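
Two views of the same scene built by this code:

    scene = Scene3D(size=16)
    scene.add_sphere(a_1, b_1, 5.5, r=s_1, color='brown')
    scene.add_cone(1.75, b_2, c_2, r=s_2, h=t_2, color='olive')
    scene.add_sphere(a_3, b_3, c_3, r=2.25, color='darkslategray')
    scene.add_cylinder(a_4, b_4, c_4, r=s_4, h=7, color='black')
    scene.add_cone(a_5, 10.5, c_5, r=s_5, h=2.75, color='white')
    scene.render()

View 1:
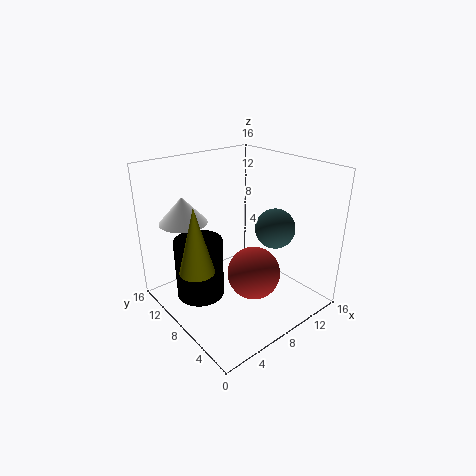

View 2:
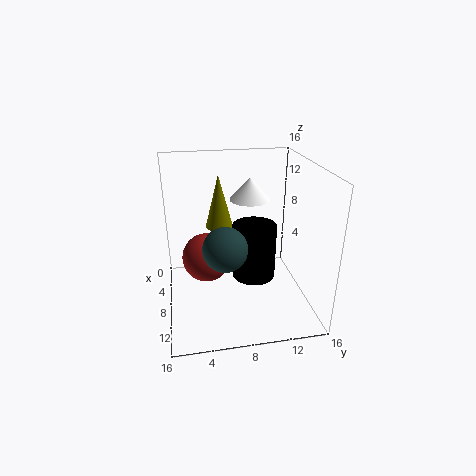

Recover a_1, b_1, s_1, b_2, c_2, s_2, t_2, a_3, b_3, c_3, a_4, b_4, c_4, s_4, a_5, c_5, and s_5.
a_1 = 7.25
b_1 = 4.5
s_1 = 2.75
b_2 = 6.75
c_2 = 6.75
s_2 = 1.75
t_2 = 6.75
a_3 = 11.75
b_3 = 6
c_3 = 8.75
a_4 = 4.5
b_4 = 10.75
c_4 = 0.75
s_4 = 2.75
a_5 = 2.75
c_5 = 10.5
s_5 = 2.5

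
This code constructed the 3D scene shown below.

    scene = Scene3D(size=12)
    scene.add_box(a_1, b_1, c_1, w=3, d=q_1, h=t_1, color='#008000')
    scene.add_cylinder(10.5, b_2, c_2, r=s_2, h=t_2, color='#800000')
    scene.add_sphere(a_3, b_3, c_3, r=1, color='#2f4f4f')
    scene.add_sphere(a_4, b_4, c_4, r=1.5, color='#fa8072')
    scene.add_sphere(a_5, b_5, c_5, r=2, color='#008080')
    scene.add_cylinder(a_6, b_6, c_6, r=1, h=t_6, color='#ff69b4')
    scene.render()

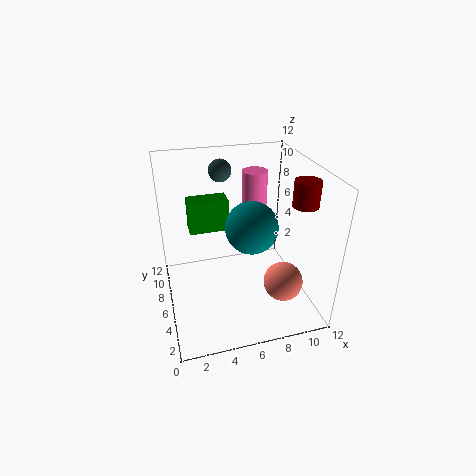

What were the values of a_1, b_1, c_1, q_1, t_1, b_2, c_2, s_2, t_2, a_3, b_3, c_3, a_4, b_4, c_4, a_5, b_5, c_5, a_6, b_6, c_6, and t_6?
a_1 = 2; b_1 = 5; c_1 = 7.5; q_1 = 1.5; t_1 = 2.5; b_2 = 3.5; c_2 = 9.5; s_2 = 1; t_2 = 2; a_3 = 5.5; b_3 = 10; c_3 = 10.5; a_4 = 8.5; b_4 = 2; c_4 = 4; a_5 = 6.5; b_5 = 4; c_5 = 8; a_6 = 7.5; b_6 = 6.5; c_6 = 7.5; t_6 = 4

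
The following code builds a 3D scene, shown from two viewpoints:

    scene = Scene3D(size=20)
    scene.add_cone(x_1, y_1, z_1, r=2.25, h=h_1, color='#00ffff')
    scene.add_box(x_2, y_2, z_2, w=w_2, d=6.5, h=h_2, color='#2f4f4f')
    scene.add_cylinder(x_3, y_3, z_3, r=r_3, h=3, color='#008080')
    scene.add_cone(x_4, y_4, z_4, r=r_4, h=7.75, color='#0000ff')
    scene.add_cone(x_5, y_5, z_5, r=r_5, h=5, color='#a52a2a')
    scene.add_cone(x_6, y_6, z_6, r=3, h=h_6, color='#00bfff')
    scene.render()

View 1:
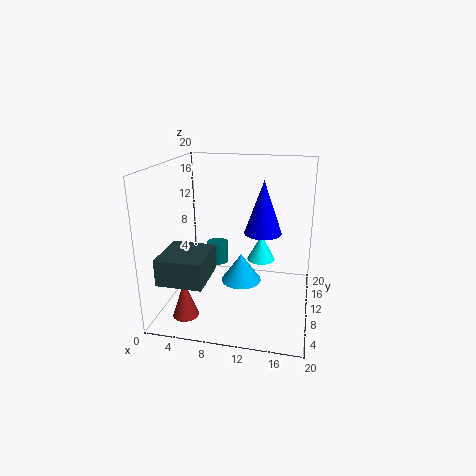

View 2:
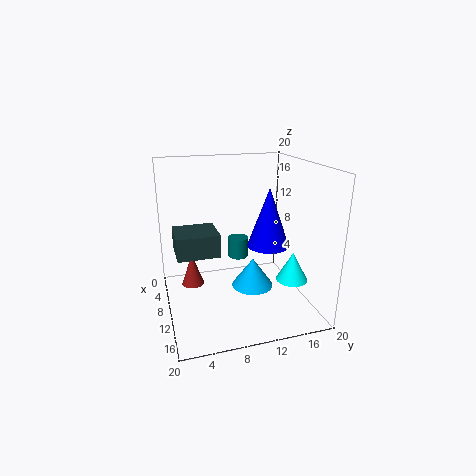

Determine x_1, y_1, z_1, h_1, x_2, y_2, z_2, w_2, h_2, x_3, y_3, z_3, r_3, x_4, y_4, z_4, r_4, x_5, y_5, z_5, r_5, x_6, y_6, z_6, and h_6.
x_1 = 12.25; y_1 = 17.5; z_1 = 3.5; h_1 = 4.25; x_2 = 1.25; y_2 = 1.75; z_2 = 6; w_2 = 6; h_2 = 3.5; x_3 = 6.75; y_3 = 11; z_3 = 5.75; r_3 = 1.5; x_4 = 13; y_4 = 13.25; z_4 = 9.75; r_4 = 2.75; x_5 = 4; y_5 = 4.25; z_5 = 0.5; r_5 = 1.75; x_6 = 10; y_6 = 12.25; z_6 = 2.25; h_6 = 4.25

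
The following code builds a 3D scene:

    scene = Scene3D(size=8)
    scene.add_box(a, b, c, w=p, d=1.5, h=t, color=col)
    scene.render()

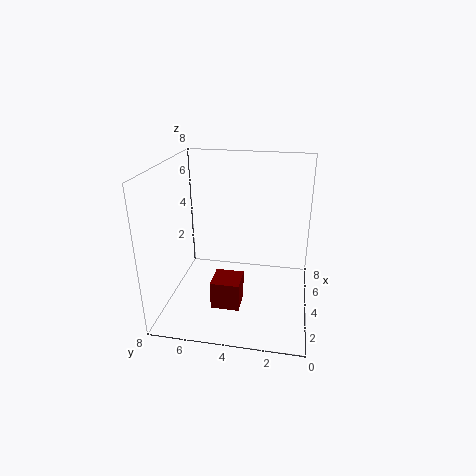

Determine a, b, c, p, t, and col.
a = 1.5, b = 3.5, c = 1, p = 1.5, t = 1.5, col = 'maroon'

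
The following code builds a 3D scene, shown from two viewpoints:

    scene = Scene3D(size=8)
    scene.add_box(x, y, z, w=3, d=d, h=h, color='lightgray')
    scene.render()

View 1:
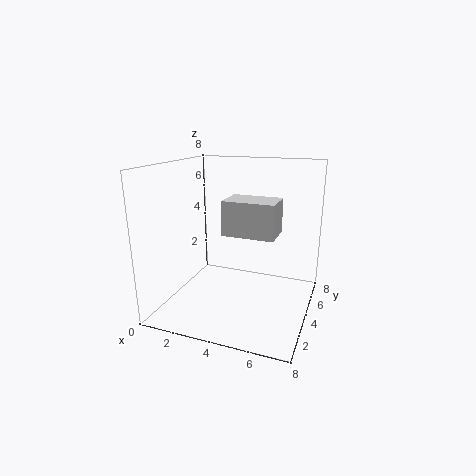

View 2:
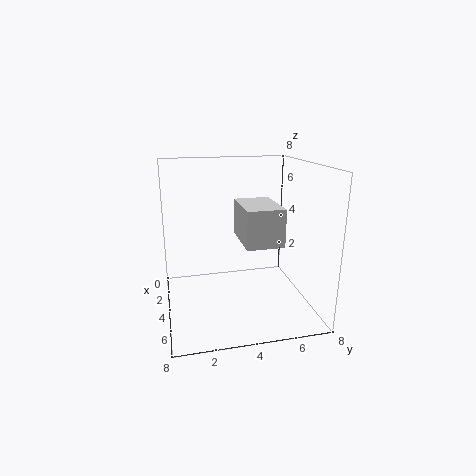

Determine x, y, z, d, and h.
x = 3, y = 4, z = 4, d = 2, h = 2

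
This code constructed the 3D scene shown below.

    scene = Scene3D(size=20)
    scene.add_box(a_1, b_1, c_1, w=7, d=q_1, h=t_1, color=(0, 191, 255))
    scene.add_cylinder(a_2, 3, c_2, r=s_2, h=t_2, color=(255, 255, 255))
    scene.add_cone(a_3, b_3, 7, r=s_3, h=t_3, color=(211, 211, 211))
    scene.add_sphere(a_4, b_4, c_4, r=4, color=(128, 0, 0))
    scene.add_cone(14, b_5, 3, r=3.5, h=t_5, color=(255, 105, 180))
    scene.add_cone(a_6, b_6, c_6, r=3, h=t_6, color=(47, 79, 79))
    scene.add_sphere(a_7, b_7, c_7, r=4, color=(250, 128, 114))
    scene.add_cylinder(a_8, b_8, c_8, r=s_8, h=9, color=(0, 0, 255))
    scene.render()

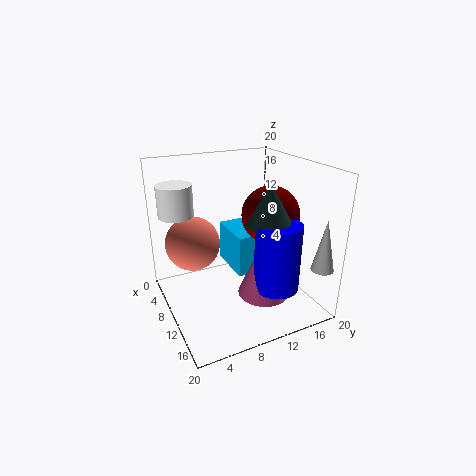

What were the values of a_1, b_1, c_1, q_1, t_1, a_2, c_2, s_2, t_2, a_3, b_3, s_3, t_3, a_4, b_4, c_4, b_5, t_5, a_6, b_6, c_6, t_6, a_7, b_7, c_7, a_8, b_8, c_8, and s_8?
a_1 = 3.5, b_1 = 10, c_1 = 4, q_1 = 6, t_1 = 6, a_2 = 4.5, c_2 = 12.5, s_2 = 2.5, t_2 = 4.5, a_3 = 18, b_3 = 18.5, s_3 = 1.5, t_3 = 7, a_4 = 11, b_4 = 14.5, c_4 = 13, b_5 = 12, t_5 = 8.5, a_6 = 14, b_6 = 12.5, c_6 = 13, t_6 = 5.5, a_7 = 5, b_7 = 5, c_7 = 8, a_8 = 15.5, b_8 = 13, c_8 = 4.5, s_8 = 3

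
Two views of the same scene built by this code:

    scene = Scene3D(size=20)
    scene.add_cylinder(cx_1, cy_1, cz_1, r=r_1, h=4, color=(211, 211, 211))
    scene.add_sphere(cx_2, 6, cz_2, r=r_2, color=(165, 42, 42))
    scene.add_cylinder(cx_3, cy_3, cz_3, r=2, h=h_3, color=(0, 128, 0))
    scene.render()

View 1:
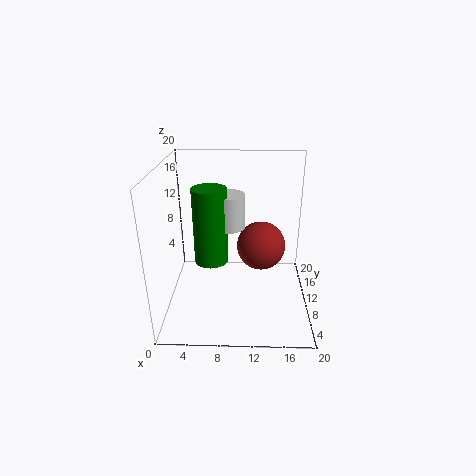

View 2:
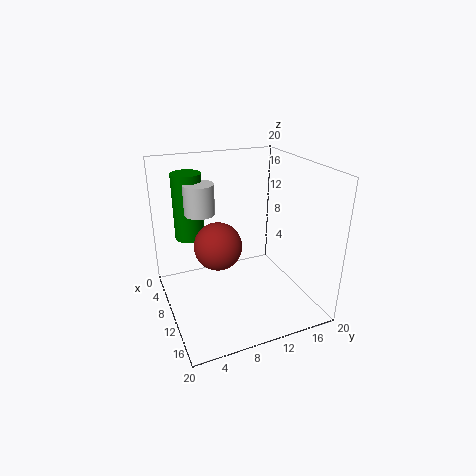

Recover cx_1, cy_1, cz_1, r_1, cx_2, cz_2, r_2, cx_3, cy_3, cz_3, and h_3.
cx_1 = 9
cy_1 = 5
cz_1 = 14
r_1 = 2
cx_2 = 13
cz_2 = 11
r_2 = 3
cx_3 = 7
cy_3 = 4
cz_3 = 10
h_3 = 9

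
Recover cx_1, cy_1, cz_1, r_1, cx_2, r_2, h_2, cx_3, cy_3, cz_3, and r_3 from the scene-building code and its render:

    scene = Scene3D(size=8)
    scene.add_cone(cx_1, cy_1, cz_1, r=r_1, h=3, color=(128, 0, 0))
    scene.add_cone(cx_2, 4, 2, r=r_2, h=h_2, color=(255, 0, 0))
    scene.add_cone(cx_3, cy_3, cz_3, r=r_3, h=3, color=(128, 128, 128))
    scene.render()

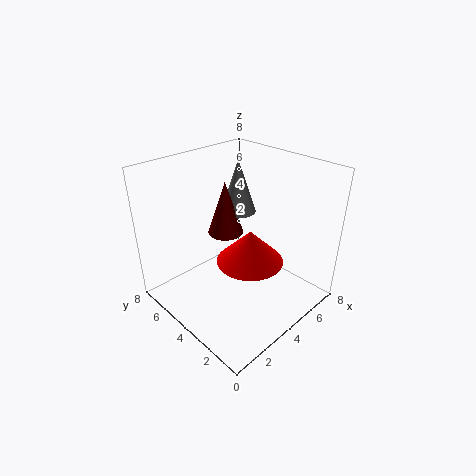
cx_1 = 4, cy_1 = 5, cz_1 = 4, r_1 = 1, cx_2 = 5, r_2 = 2, h_2 = 2, cx_3 = 5, cy_3 = 5, cz_3 = 5, r_3 = 1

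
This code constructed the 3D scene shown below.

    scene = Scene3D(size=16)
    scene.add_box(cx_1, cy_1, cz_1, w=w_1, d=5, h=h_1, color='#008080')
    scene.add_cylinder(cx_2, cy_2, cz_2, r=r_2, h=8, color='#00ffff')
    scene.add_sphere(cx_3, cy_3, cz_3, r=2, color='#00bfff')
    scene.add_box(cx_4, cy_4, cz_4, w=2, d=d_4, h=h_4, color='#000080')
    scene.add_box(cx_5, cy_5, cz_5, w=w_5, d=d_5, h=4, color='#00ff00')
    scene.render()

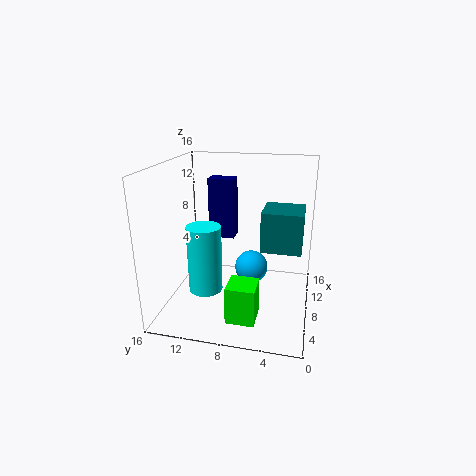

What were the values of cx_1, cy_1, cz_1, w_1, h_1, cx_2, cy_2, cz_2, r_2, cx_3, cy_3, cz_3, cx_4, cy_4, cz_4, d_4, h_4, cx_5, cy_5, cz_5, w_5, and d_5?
cx_1 = 11; cy_1 = 1; cz_1 = 5; w_1 = 5; h_1 = 5; cx_2 = 8; cy_2 = 12; cz_2 = 1; r_2 = 2; cx_3 = 11; cy_3 = 7; cz_3 = 3; cx_4 = 10; cy_4 = 9; cz_4 = 7; d_4 = 3; h_4 = 7; cx_5 = 2; cy_5 = 5; cz_5 = 1; w_5 = 3; d_5 = 3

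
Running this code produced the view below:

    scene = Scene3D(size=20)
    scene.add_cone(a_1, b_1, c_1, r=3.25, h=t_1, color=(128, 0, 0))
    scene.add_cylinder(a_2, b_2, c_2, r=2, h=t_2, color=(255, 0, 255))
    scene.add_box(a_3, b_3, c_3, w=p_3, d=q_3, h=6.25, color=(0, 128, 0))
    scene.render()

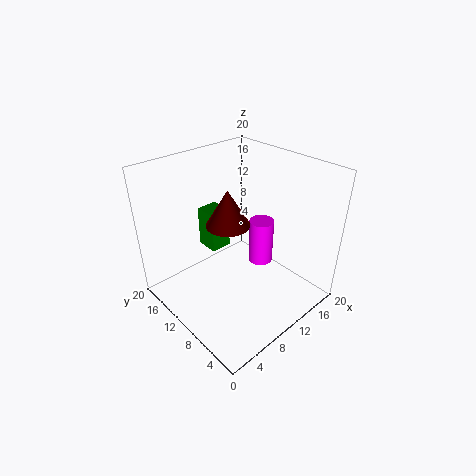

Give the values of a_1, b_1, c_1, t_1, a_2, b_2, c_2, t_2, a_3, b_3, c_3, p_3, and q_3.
a_1 = 11, b_1 = 13.25, c_1 = 10.25, t_1 = 5.5, a_2 = 17.75, b_2 = 12.75, c_2 = 1, t_2 = 7.5, a_3 = 9.5, b_3 = 15, c_3 = 5.25, p_3 = 3.25, q_3 = 3.5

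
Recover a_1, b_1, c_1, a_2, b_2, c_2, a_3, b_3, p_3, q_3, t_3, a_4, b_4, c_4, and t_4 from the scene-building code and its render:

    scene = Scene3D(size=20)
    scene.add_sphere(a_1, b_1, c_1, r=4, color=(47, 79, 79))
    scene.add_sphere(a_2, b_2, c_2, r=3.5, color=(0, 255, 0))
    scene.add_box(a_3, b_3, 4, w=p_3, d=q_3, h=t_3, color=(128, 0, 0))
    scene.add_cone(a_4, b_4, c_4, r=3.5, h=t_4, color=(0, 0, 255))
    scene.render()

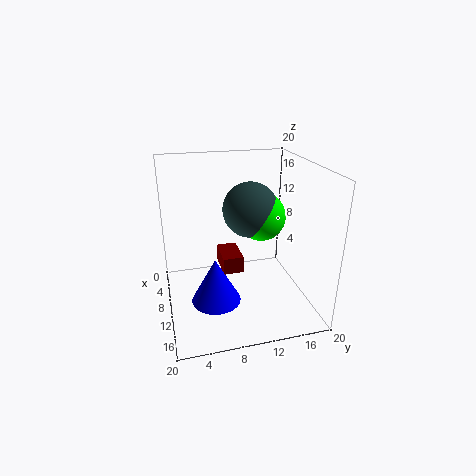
a_1 = 7.5, b_1 = 12.5, c_1 = 13, a_2 = 8, b_2 = 14, c_2 = 12, a_3 = 4.5, b_3 = 8, p_3 = 5, q_3 = 3, t_3 = 2.5, a_4 = 11, b_4 = 6.5, c_4 = 1, t_4 = 6.5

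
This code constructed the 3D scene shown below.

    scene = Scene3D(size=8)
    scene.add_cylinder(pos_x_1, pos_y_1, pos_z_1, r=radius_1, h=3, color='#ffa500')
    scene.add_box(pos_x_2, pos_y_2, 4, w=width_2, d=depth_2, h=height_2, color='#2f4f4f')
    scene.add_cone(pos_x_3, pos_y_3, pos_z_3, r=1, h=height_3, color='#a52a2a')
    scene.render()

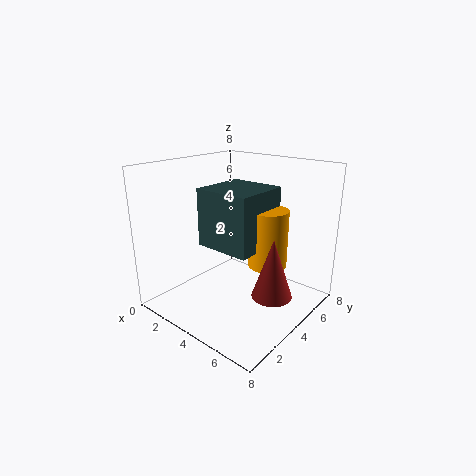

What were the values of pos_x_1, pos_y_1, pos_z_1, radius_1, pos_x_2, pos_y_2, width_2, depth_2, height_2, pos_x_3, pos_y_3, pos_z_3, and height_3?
pos_x_1 = 6, pos_y_1 = 4, pos_z_1 = 3, radius_1 = 1, pos_x_2 = 3, pos_y_2 = 2, width_2 = 3, depth_2 = 3, height_2 = 3, pos_x_3 = 7, pos_y_3 = 3, pos_z_3 = 2, height_3 = 3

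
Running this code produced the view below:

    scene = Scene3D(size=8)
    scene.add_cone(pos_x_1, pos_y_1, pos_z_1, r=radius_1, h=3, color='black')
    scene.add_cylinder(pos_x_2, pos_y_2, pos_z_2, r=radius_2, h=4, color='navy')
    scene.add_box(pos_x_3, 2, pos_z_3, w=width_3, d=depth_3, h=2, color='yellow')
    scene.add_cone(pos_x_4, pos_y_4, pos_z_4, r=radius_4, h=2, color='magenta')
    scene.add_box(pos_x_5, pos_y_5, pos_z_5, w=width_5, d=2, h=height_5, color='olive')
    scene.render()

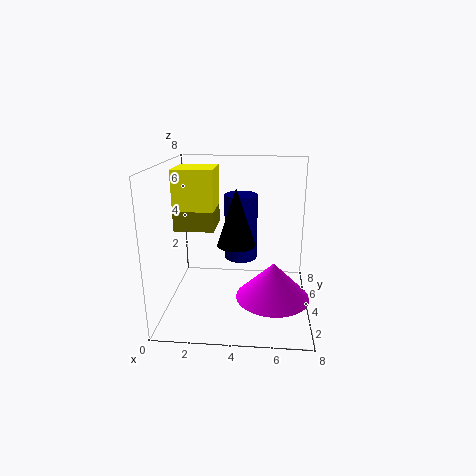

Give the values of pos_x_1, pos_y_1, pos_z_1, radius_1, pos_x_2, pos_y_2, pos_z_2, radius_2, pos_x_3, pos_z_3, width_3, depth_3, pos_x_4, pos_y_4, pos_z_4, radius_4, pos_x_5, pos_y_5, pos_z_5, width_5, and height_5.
pos_x_1 = 4; pos_y_1 = 3; pos_z_1 = 4; radius_1 = 1; pos_x_2 = 4; pos_y_2 = 6; pos_z_2 = 2; radius_2 = 1; pos_x_3 = 1; pos_z_3 = 6; width_3 = 2; depth_3 = 2; pos_x_4 = 6; pos_y_4 = 3; pos_z_4 = 1; radius_4 = 2; pos_x_5 = 1; pos_y_5 = 2; pos_z_5 = 5; width_5 = 2; height_5 = 1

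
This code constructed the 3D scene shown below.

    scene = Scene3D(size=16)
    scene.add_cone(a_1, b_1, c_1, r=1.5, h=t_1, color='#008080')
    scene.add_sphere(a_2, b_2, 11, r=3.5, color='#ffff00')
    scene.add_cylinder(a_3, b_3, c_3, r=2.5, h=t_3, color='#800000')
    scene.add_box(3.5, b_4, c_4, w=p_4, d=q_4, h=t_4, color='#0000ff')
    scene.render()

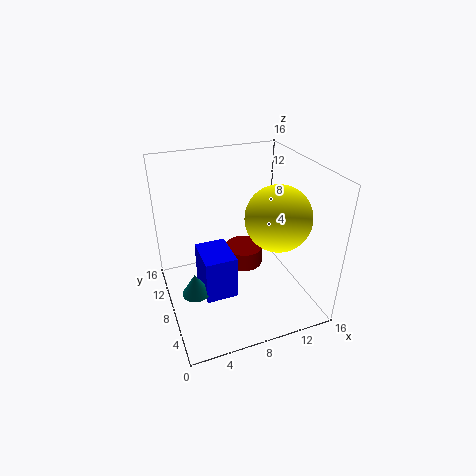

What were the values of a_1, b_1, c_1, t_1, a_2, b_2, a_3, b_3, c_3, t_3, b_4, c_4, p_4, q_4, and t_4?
a_1 = 2.5
b_1 = 6.5
c_1 = 3
t_1 = 2.5
a_2 = 11.5
b_2 = 5.5
a_3 = 11
b_3 = 13.5
c_3 = 0.5
t_3 = 2.5
b_4 = 5.5
c_4 = 2
p_4 = 3.5
q_4 = 4.5
t_4 = 5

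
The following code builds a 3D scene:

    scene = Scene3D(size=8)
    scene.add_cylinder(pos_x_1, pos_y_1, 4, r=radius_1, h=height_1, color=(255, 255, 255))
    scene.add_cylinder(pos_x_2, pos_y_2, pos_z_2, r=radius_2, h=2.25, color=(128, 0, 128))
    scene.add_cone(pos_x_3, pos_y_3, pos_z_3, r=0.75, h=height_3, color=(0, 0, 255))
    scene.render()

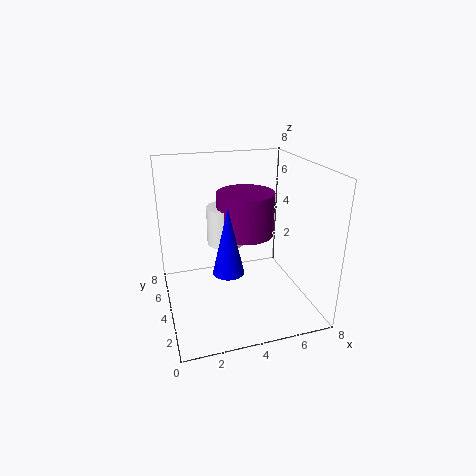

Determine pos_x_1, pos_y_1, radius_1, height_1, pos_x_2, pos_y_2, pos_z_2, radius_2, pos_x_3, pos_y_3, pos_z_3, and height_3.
pos_x_1 = 3.25; pos_y_1 = 3.75; radius_1 = 1; height_1 = 2; pos_x_2 = 4.25; pos_y_2 = 3.5; pos_z_2 = 4.5; radius_2 = 1.5; pos_x_3 = 2.75; pos_y_3 = 1.5; pos_z_3 = 3.5; height_3 = 3.25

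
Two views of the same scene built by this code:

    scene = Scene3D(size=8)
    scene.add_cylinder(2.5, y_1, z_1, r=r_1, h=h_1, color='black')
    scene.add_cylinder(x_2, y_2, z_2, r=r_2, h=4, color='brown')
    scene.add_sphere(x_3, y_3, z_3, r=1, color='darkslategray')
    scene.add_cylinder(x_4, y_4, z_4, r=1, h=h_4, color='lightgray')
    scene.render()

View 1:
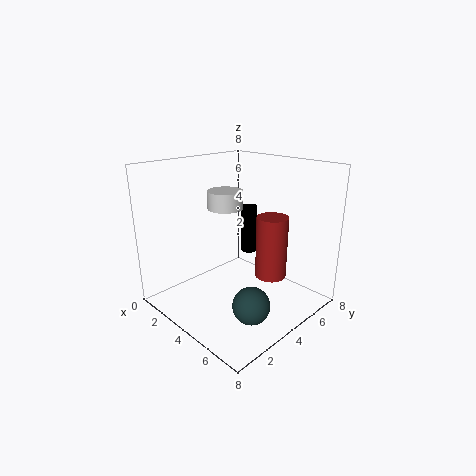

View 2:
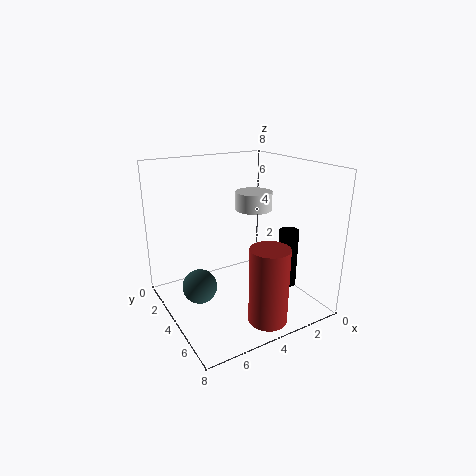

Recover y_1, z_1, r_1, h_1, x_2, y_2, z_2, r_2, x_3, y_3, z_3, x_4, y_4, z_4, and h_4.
y_1 = 6.5; z_1 = 2; r_1 = 0.5; h_1 = 3; x_2 = 4; y_2 = 7; z_2 = 0.5; r_2 = 1; x_3 = 6; y_3 = 3; z_3 = 1; x_4 = 3; y_4 = 4; z_4 = 5.5; h_4 = 1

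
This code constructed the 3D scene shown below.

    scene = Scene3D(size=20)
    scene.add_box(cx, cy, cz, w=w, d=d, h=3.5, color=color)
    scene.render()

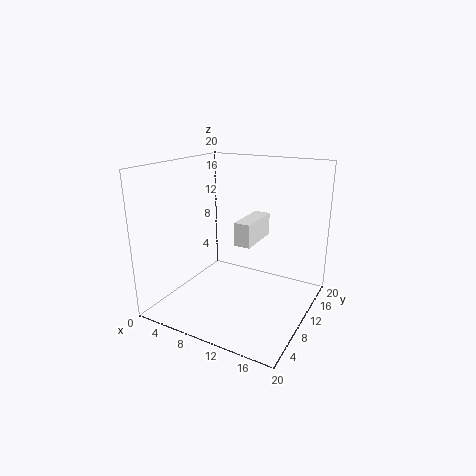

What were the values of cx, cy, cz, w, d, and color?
cx = 8.5; cy = 11.5; cz = 8; w = 2.5; d = 7; color = 'white'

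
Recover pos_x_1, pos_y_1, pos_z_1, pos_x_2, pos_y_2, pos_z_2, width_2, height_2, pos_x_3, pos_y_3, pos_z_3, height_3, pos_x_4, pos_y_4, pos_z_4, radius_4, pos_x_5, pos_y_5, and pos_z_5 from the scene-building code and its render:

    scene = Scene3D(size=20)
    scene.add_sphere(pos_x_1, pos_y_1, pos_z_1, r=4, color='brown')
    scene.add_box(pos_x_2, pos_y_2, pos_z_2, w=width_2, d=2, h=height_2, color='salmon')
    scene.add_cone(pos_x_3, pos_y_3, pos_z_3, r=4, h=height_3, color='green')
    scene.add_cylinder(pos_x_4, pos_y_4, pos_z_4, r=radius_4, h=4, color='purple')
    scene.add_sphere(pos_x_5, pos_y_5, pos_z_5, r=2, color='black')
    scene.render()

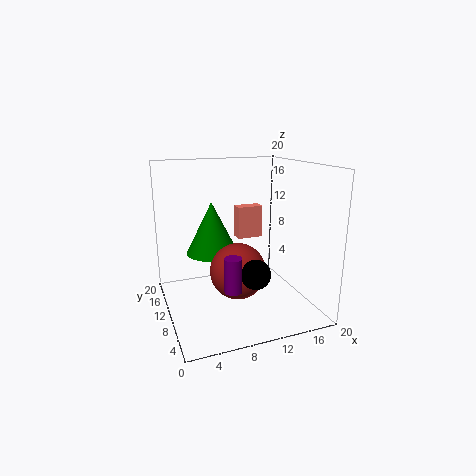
pos_x_1 = 10, pos_y_1 = 10, pos_z_1 = 5, pos_x_2 = 12, pos_y_2 = 15, pos_z_2 = 8, width_2 = 4, height_2 = 5, pos_x_3 = 8, pos_y_3 = 16, pos_z_3 = 6, height_3 = 8, pos_x_4 = 6, pos_y_4 = 1, pos_z_4 = 7, radius_4 = 1, pos_x_5 = 11, pos_y_5 = 6, pos_z_5 = 6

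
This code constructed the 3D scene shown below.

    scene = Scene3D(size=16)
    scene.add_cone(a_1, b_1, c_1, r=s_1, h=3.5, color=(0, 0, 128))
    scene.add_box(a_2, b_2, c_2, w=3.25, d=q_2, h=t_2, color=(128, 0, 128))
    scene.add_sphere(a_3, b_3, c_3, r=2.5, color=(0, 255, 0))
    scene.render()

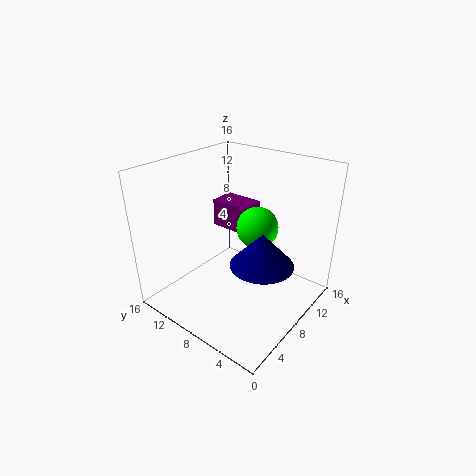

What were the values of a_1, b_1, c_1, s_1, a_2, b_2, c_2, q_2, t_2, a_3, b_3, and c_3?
a_1 = 6.5; b_1 = 3.75; c_1 = 7; s_1 = 3.25; a_2 = 11.5; b_2 = 9.75; c_2 = 6.25; q_2 = 5; t_2 = 3.5; a_3 = 11.75; b_3 = 8; c_3 = 7.75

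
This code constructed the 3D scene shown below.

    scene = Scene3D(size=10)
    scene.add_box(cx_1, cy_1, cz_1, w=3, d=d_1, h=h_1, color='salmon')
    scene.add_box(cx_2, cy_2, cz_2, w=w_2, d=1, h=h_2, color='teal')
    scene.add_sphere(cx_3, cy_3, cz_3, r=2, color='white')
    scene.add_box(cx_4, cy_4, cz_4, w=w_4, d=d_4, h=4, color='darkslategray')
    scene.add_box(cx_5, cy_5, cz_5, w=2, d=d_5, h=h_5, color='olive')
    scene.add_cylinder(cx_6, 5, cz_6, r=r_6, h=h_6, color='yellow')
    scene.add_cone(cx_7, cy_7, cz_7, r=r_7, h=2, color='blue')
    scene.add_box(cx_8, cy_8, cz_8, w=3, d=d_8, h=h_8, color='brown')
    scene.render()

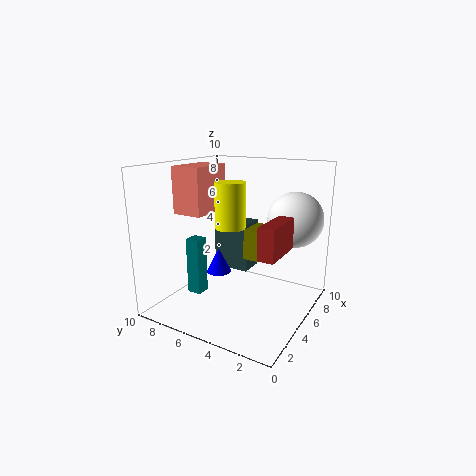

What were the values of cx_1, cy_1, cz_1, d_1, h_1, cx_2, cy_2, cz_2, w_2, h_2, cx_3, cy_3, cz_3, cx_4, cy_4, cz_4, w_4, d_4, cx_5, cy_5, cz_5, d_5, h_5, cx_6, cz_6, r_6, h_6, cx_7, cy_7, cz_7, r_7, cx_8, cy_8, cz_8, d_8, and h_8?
cx_1 = 2; cy_1 = 6; cz_1 = 7; d_1 = 2; h_1 = 3; cx_2 = 3; cy_2 = 7; cz_2 = 1; w_2 = 1; h_2 = 4; cx_3 = 8; cy_3 = 2; cz_3 = 6; cx_4 = 8; cy_4 = 6; cz_4 = 1; w_4 = 2; d_4 = 3; cx_5 = 4; cy_5 = 3; cz_5 = 4; d_5 = 1; h_5 = 2; cx_6 = 4; cz_6 = 6; r_6 = 1; h_6 = 3; cx_7 = 7; cy_7 = 8; cz_7 = 1; r_7 = 1; cx_8 = 2; cy_8 = 1; cz_8 = 5; d_8 = 1; h_8 = 2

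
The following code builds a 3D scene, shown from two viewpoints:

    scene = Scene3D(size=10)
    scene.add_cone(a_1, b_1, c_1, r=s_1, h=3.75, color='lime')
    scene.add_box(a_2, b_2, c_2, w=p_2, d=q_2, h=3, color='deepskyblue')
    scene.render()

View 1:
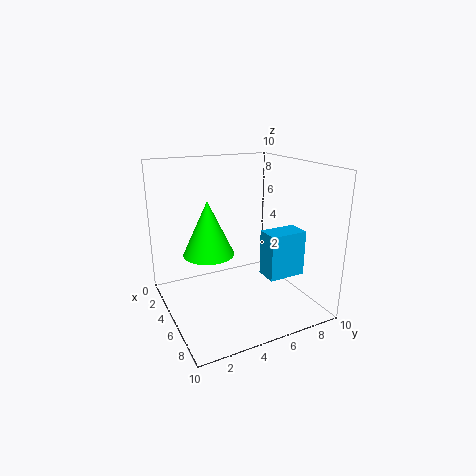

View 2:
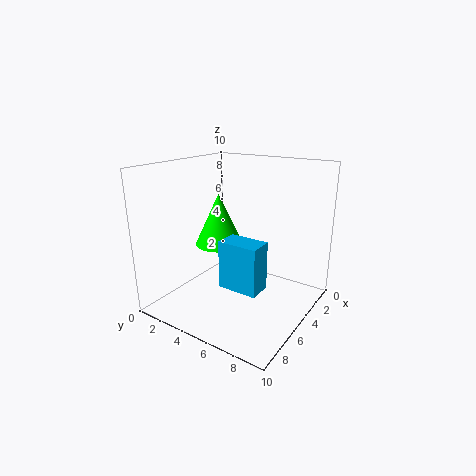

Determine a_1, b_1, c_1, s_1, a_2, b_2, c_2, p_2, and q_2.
a_1 = 4.5; b_1 = 3; c_1 = 4; s_1 = 1.75; a_2 = 6.75; b_2 = 5.75; c_2 = 3; p_2 = 1.5; q_2 = 2.5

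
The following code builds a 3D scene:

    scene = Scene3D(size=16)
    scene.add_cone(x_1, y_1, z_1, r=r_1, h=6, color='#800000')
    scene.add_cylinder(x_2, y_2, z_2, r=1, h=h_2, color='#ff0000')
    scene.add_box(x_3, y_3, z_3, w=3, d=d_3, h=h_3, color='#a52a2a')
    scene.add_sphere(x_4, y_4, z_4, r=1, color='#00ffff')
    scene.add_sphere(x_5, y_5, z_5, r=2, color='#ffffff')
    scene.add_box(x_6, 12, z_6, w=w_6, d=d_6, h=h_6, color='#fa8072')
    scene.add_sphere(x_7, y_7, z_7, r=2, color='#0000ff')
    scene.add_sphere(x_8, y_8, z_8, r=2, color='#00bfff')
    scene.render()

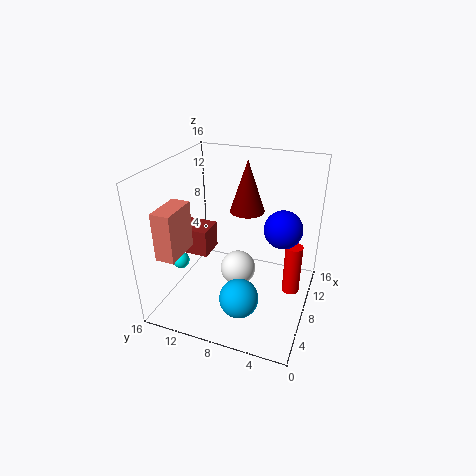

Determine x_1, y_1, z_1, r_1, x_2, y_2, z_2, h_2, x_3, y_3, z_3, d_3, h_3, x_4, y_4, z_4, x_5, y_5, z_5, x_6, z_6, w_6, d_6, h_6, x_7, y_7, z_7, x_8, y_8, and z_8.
x_1 = 11, y_1 = 8, z_1 = 10, r_1 = 2, x_2 = 10, y_2 = 2, z_2 = 1, h_2 = 6, x_3 = 6, y_3 = 11, z_3 = 6, d_3 = 4, h_3 = 3, x_4 = 7, y_4 = 15, z_4 = 4, x_5 = 8, y_5 = 8, z_5 = 4, x_6 = 1, z_6 = 8, w_6 = 4, d_6 = 2, h_6 = 5, x_7 = 8, y_7 = 3, z_7 = 10, x_8 = 3, y_8 = 6, z_8 = 4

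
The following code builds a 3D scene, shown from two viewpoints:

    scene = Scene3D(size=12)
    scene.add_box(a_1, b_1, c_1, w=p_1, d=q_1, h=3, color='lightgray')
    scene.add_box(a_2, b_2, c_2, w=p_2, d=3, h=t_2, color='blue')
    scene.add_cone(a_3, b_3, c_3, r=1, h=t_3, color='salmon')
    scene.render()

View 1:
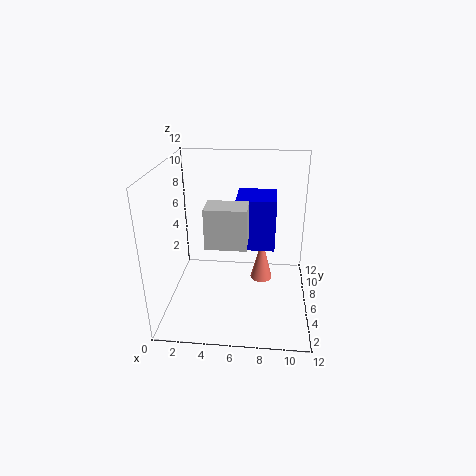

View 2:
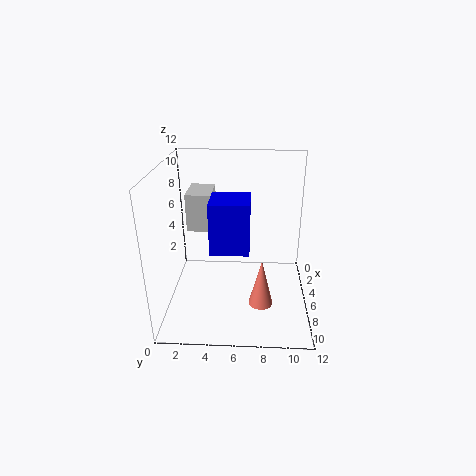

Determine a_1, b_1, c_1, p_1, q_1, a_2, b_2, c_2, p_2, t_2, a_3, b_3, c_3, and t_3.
a_1 = 4, b_1 = 2, c_1 = 7, p_1 = 3, q_1 = 2, a_2 = 6, b_2 = 4, c_2 = 6, p_2 = 3, t_2 = 4, a_3 = 8, b_3 = 8, c_3 = 1, t_3 = 4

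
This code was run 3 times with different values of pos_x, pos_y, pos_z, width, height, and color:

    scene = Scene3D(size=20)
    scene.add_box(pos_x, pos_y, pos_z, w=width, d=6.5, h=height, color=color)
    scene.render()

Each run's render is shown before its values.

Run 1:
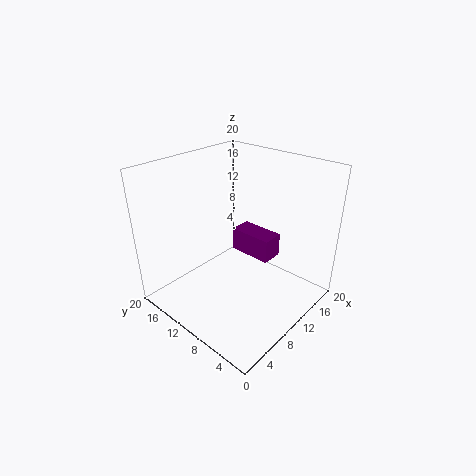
pos_x = 13
pos_y = 7.25
pos_z = 5.5
width = 3.25
height = 3.5
color = 'purple'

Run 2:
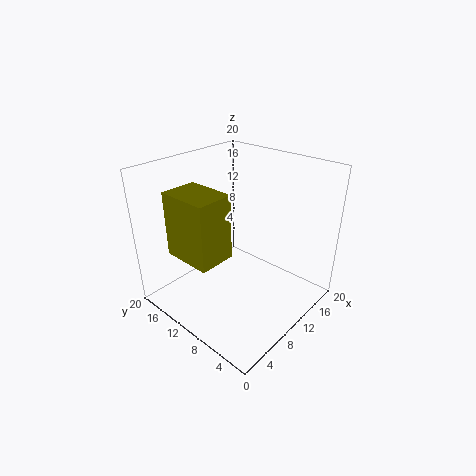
pos_x = 1.25
pos_y = 7.5
pos_z = 10
width = 4.75
height = 8.25
color = 'olive'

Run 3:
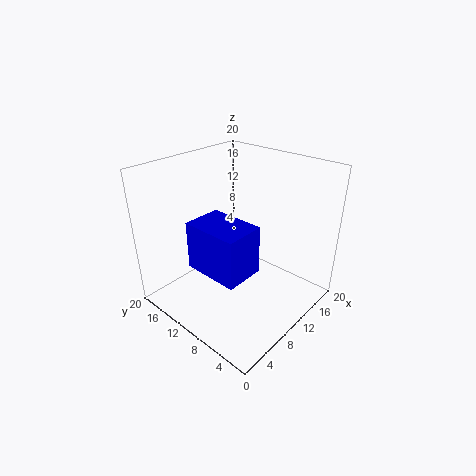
pos_x = 0.25
pos_y = 2.25
pos_z = 11
width = 4.5
height = 5.5
color = 'blue'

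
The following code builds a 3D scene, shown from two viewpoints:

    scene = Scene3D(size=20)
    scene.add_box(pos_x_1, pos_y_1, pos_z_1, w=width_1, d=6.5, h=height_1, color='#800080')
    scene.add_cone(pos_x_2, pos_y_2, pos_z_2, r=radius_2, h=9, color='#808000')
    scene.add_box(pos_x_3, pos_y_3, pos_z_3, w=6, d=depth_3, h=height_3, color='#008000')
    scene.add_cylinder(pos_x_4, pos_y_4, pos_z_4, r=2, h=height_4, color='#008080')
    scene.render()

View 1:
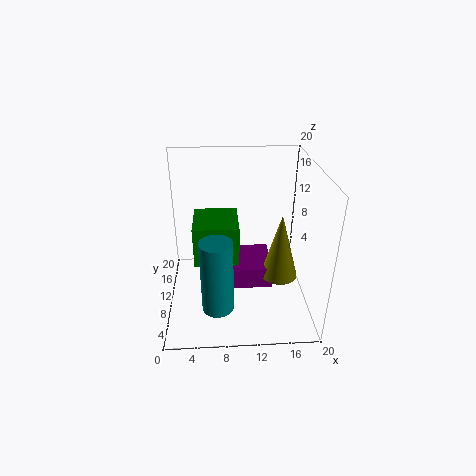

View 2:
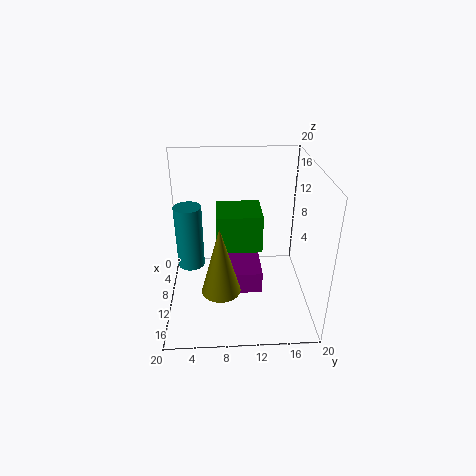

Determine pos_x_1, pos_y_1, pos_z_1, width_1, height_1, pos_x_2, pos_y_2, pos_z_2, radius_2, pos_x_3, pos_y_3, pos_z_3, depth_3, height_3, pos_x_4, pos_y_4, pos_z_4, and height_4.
pos_x_1 = 8.5
pos_y_1 = 6.5
pos_z_1 = 4
width_1 = 6
height_1 = 3
pos_x_2 = 15.5
pos_y_2 = 7.5
pos_z_2 = 5.5
radius_2 = 2.5
pos_x_3 = 4
pos_y_3 = 7
pos_z_3 = 7.5
depth_3 = 6.5
height_3 = 5.5
pos_x_4 = 7
pos_y_4 = 3
pos_z_4 = 4
height_4 = 9.5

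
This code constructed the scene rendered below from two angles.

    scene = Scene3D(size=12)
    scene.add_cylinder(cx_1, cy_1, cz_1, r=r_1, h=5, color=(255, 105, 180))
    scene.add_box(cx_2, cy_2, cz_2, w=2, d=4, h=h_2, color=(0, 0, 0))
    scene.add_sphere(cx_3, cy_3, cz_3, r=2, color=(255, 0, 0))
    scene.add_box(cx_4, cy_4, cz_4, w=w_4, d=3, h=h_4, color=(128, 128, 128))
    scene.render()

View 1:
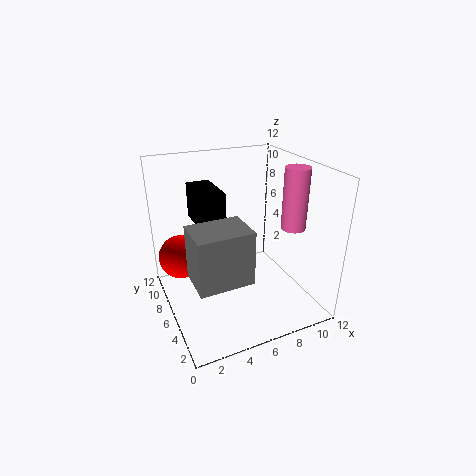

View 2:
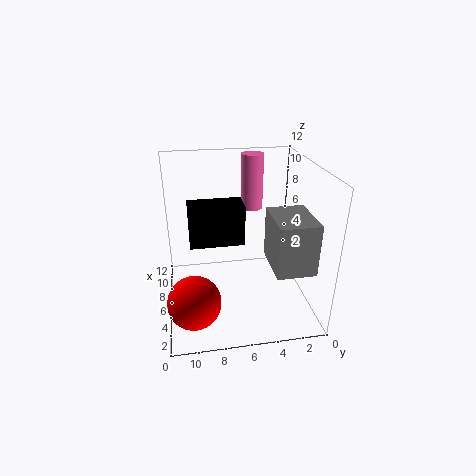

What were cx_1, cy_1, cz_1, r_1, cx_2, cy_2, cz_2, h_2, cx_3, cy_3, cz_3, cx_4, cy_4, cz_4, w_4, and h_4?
cx_1 = 10, cy_1 = 4, cz_1 = 7, r_1 = 1, cx_2 = 3, cy_2 = 6, cz_2 = 7, h_2 = 3, cx_3 = 2, cy_3 = 10, cz_3 = 3, cx_4 = 1, cy_4 = 1, cz_4 = 5, w_4 = 4, h_4 = 4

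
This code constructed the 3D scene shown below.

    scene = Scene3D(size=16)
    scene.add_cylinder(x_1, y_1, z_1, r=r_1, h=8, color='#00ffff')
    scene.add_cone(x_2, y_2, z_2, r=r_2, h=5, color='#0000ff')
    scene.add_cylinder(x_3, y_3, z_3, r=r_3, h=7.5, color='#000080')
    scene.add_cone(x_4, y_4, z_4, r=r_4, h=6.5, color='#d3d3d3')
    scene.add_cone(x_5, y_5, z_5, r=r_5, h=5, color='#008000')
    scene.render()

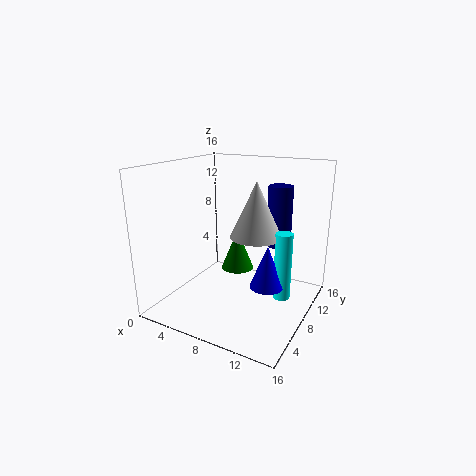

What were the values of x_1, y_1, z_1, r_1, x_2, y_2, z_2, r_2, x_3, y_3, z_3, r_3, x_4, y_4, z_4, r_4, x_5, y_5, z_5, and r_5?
x_1 = 12.5, y_1 = 10.5, z_1 = 0.5, r_1 = 1, x_2 = 11, y_2 = 9.5, z_2 = 2, r_2 = 2, x_3 = 10.5, y_3 = 14, z_3 = 5.5, r_3 = 1.5, x_4 = 9, y_4 = 10.5, z_4 = 7.5, r_4 = 3, x_5 = 6, y_5 = 11.5, z_5 = 2.5, r_5 = 2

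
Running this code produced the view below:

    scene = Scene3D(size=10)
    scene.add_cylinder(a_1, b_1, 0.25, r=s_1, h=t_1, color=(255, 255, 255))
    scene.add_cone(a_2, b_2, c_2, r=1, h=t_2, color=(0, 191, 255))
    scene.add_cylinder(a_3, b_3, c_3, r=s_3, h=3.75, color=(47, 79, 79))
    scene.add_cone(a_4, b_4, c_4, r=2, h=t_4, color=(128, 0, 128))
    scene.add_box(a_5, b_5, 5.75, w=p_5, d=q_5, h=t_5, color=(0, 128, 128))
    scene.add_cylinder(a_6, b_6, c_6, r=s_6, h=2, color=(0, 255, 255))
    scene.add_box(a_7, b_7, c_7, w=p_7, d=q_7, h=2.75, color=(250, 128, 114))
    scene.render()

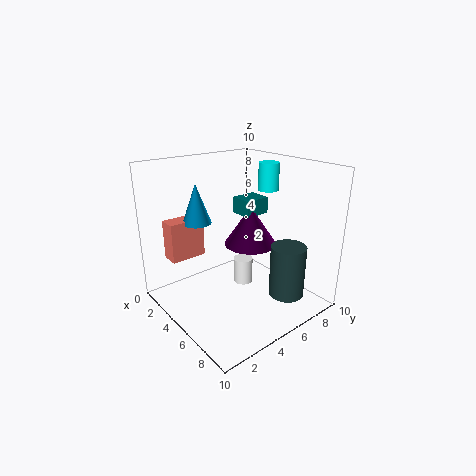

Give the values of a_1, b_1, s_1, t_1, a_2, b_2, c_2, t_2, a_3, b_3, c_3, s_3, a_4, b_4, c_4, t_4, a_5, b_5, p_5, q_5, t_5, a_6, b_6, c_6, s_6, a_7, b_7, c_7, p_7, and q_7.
a_1 = 3.5; b_1 = 6.75; s_1 = 0.75; t_1 = 2; a_2 = 3; b_2 = 3; c_2 = 6; t_2 = 2.75; a_3 = 7.5; b_3 = 7.5; c_3 = 0.75; s_3 = 1.25; a_4 = 3.75; b_4 = 7.25; c_4 = 3.5; t_4 = 3; a_5 = 2.25; b_5 = 6.75; p_5 = 1.75; q_5 = 2; t_5 = 1.25; a_6 = 4.5; b_6 = 8.25; c_6 = 7.75; s_6 = 0.75; a_7 = 1.75; b_7 = 1; c_7 = 3.5; p_7 = 1.25; q_7 = 2.5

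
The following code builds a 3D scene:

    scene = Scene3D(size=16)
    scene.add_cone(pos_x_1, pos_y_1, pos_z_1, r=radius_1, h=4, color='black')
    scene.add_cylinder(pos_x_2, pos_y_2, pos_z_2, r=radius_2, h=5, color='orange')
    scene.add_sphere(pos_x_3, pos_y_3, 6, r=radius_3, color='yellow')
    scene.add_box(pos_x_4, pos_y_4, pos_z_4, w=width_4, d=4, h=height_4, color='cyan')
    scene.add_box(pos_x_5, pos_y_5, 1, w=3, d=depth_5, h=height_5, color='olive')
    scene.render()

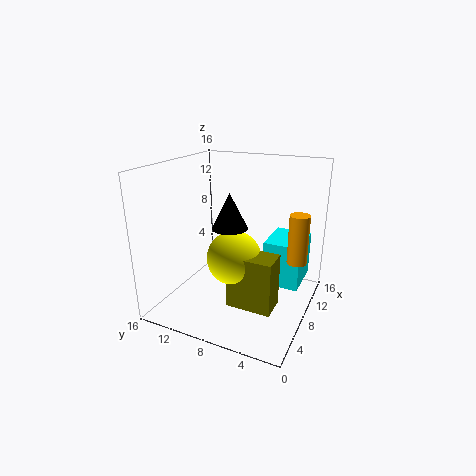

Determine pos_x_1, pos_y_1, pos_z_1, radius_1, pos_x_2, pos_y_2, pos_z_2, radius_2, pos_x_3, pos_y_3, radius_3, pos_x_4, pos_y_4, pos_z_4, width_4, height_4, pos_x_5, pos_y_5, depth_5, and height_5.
pos_x_1 = 8, pos_y_1 = 9, pos_z_1 = 9, radius_1 = 2, pos_x_2 = 7, pos_y_2 = 1, pos_z_2 = 7, radius_2 = 1, pos_x_3 = 7, pos_y_3 = 8, radius_3 = 3, pos_x_4 = 8, pos_y_4 = 1, pos_z_4 = 3, width_4 = 5, height_4 = 5, pos_x_5 = 5, pos_y_5 = 3, depth_5 = 5, height_5 = 6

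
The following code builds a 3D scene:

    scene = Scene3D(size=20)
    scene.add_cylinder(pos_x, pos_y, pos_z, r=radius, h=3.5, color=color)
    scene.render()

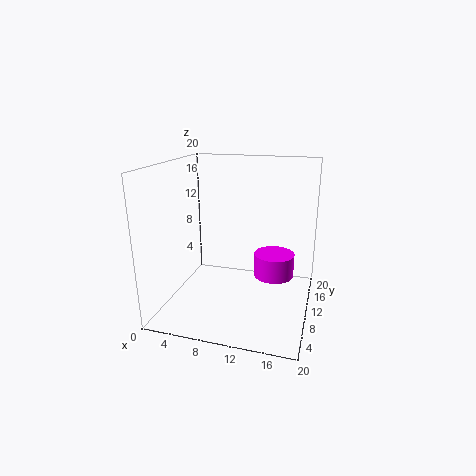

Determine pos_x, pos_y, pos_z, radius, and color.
pos_x = 14.5, pos_y = 14, pos_z = 3, radius = 3, color = 'magenta'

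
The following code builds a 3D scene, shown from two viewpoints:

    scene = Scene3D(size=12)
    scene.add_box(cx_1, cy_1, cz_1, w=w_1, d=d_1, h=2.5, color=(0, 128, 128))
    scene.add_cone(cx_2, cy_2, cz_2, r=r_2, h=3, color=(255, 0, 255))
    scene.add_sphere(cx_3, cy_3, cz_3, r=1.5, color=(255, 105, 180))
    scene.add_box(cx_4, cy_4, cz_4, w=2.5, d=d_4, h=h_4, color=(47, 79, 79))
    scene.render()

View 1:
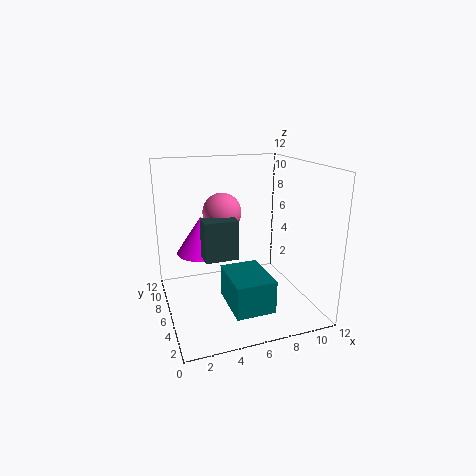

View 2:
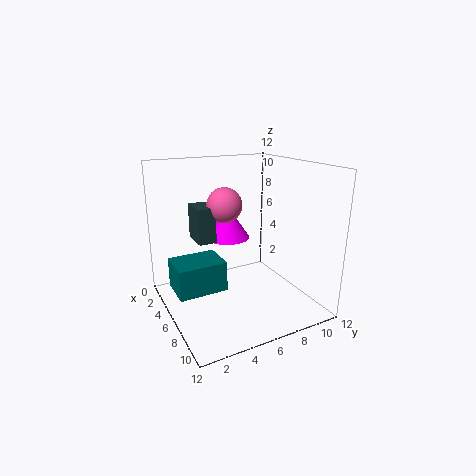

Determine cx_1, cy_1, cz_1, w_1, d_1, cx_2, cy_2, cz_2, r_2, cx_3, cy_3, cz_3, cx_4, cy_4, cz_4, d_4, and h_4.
cx_1 = 4
cy_1 = 0.5
cz_1 = 2
w_1 = 3
d_1 = 4
cx_2 = 3
cy_2 = 6.5
cz_2 = 5
r_2 = 2
cx_3 = 4.5
cy_3 = 5.5
cz_3 = 8.5
cx_4 = 2.5
cy_4 = 3
cz_4 = 5.5
d_4 = 1.5
h_4 = 3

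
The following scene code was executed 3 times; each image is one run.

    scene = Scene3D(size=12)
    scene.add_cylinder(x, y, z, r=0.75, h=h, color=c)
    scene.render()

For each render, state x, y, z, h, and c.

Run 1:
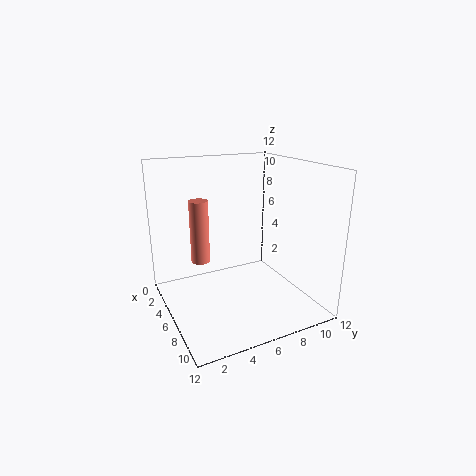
x = 5.75
y = 2.75
z = 4.5
h = 5
c = 'salmon'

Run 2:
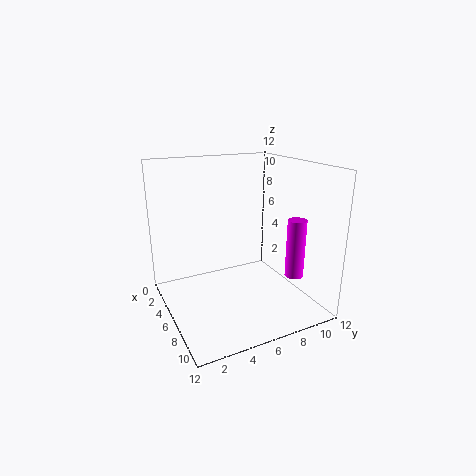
x = 9.25
y = 9.5
z = 3.25
h = 4.75
c = 'magenta'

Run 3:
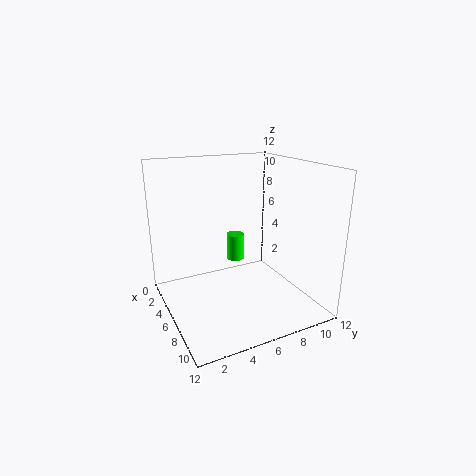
x = 5
y = 6.25
z = 3.75
h = 2.25
c = 'lime'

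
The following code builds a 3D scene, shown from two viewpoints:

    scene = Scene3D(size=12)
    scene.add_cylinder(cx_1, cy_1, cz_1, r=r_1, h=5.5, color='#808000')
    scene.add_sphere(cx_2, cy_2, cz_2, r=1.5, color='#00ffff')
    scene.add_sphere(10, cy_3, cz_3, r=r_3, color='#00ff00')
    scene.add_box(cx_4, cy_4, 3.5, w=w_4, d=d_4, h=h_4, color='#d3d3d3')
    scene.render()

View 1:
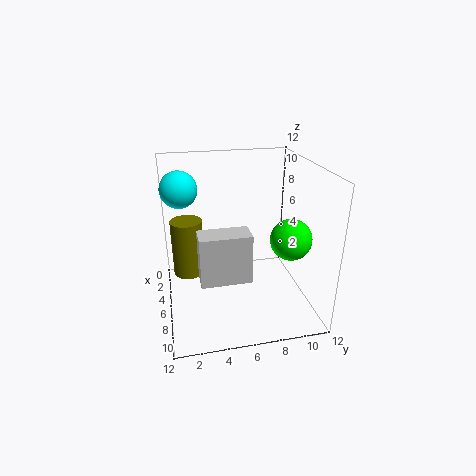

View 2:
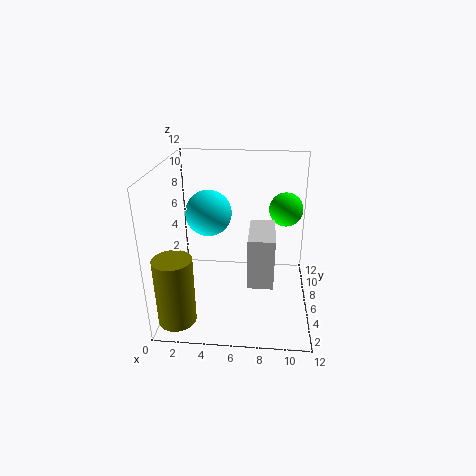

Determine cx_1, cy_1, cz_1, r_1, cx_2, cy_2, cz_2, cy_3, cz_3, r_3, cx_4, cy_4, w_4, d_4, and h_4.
cx_1 = 1.5, cy_1 = 2, cz_1 = 0.5, r_1 = 1.5, cx_2 = 4.5, cy_2 = 1.5, cz_2 = 10, cy_3 = 9, cz_3 = 7.5, r_3 = 1.5, cx_4 = 7, cy_4 = 2.5, w_4 = 2, d_4 = 4, h_4 = 4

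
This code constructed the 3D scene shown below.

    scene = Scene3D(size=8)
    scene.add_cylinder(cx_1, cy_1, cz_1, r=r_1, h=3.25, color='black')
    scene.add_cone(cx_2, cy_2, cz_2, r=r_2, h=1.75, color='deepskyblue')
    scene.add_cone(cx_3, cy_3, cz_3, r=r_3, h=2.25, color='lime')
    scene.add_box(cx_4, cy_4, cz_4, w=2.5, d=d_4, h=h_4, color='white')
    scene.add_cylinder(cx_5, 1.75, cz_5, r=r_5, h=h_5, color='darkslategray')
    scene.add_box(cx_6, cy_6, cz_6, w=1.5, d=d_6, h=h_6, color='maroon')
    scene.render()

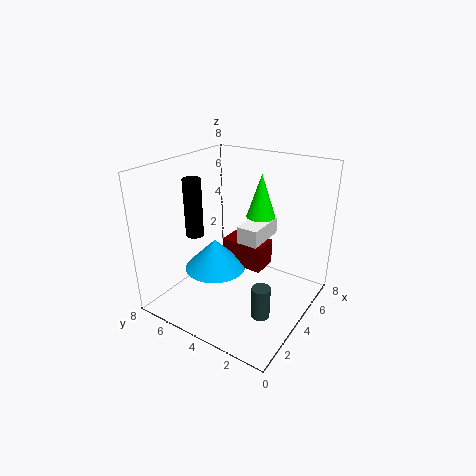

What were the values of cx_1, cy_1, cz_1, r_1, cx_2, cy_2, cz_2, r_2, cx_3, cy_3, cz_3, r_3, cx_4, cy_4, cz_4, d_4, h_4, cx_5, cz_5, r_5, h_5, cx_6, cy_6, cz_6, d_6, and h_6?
cx_1 = 3, cy_1 = 6.25, cz_1 = 4, r_1 = 0.5, cx_2 = 3.5, cy_2 = 5.25, cz_2 = 2, r_2 = 1.75, cx_3 = 4.25, cy_3 = 2.75, cz_3 = 5.5, r_3 = 0.75, cx_4 = 4.25, cy_4 = 3, cz_4 = 3.5, d_4 = 1.25, h_4 = 1, cx_5 = 2.75, cz_5 = 0.5, r_5 = 0.5, h_5 = 1.75, cx_6 = 4.25, cy_6 = 2.75, cz_6 = 2, d_6 = 2.5, h_6 = 1.5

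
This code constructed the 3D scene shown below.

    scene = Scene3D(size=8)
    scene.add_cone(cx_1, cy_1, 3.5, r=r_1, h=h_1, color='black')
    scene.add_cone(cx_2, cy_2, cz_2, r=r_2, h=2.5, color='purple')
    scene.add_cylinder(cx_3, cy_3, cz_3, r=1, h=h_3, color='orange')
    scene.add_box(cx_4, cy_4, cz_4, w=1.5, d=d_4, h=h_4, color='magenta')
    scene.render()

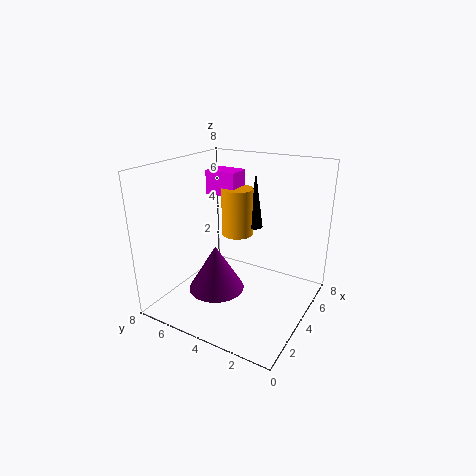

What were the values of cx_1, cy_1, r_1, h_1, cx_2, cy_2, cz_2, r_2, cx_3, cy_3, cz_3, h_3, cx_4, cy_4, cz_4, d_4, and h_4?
cx_1 = 7, cy_1 = 4.5, r_1 = 0.5, h_1 = 3.5, cx_2 = 2.5, cy_2 = 4.5, cz_2 = 1.5, r_2 = 1.5, cx_3 = 6.5, cy_3 = 5.5, cz_3 = 3, h_3 = 3, cx_4 = 6, cy_4 = 5.5, cz_4 = 5.5, d_4 = 2, h_4 = 1.5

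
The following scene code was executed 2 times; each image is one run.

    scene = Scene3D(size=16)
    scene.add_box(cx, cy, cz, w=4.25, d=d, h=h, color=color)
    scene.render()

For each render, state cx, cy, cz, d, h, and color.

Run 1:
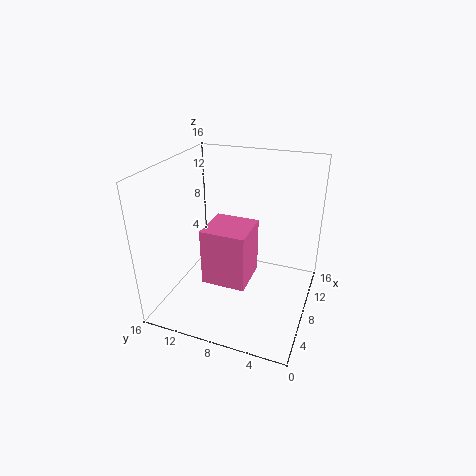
cx = 1.5, cy = 5, cz = 6.25, d = 4.25, h = 5.5, color = 'hotpink'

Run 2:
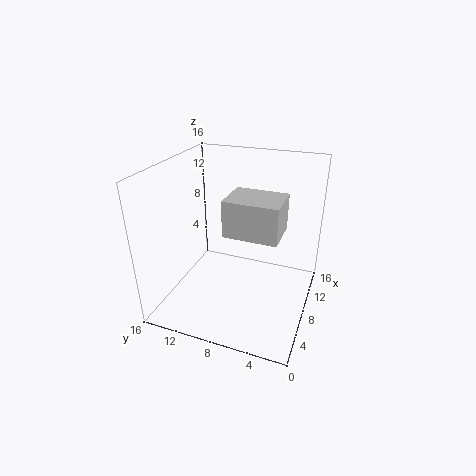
cx = 4.25, cy = 2.75, cz = 10, d = 5.5, h = 3.75, color = 'lightgray'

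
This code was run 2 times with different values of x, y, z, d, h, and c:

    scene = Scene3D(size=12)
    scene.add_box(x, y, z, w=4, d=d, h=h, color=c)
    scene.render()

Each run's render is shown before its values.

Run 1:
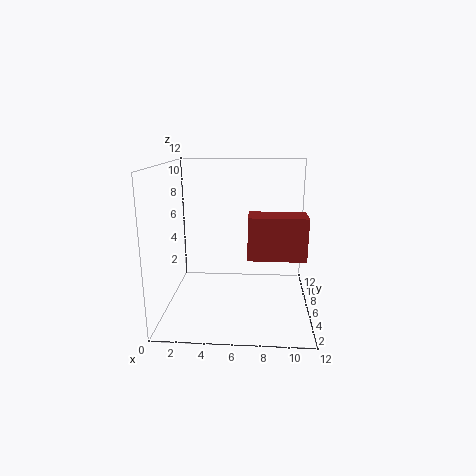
x = 7, y = 1, z = 6, d = 2, h = 3, c = 'brown'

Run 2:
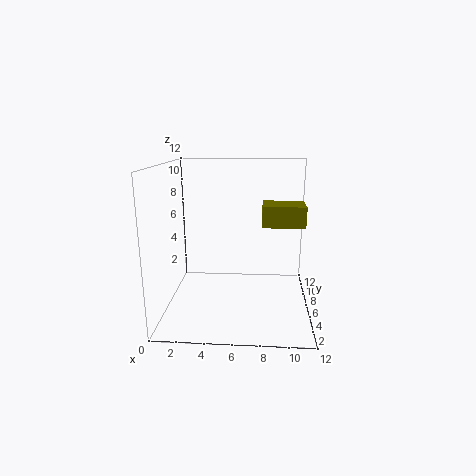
x = 8, y = 9, z = 6, d = 3, h = 2, c = 'olive'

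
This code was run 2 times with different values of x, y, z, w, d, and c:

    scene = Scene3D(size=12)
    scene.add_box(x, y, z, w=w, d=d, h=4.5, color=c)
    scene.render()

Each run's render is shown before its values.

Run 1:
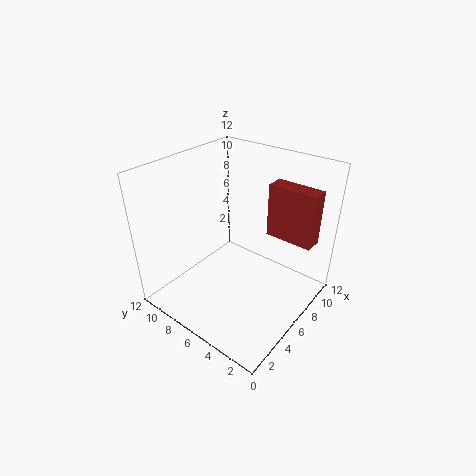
x = 8, y = 0.5, z = 6, w = 1.5, d = 4, c = 'brown'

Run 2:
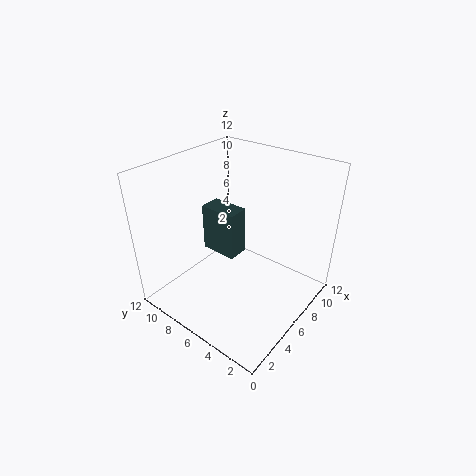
x = 7, y = 7.5, z = 2.5, w = 2, d = 3.5, c = 'darkslategray'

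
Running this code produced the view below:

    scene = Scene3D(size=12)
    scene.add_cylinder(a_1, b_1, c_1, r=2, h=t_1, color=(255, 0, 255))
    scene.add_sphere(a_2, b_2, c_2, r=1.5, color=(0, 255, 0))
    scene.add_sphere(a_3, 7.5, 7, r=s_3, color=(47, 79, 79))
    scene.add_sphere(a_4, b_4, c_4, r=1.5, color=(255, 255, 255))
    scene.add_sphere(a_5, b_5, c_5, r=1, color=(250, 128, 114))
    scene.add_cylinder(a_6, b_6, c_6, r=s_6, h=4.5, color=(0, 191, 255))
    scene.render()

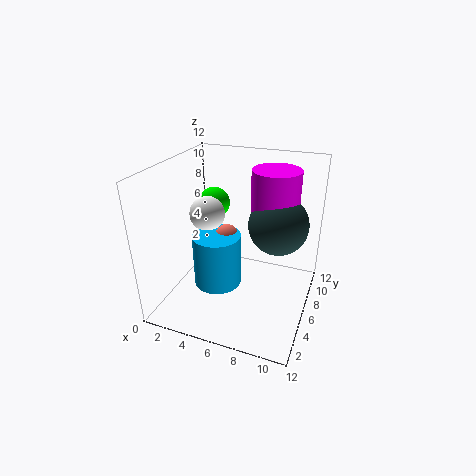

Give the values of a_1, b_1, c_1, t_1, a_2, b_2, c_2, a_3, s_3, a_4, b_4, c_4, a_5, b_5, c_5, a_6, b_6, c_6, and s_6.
a_1 = 8.5, b_1 = 8, c_1 = 6, t_1 = 5.5, a_2 = 2, b_2 = 10, c_2 = 7, a_3 = 9, s_3 = 2.5, a_4 = 3, b_4 = 6.5, c_4 = 7.5, a_5 = 5, b_5 = 6, c_5 = 6, a_6 = 4.5, b_6 = 5, c_6 = 2, s_6 = 2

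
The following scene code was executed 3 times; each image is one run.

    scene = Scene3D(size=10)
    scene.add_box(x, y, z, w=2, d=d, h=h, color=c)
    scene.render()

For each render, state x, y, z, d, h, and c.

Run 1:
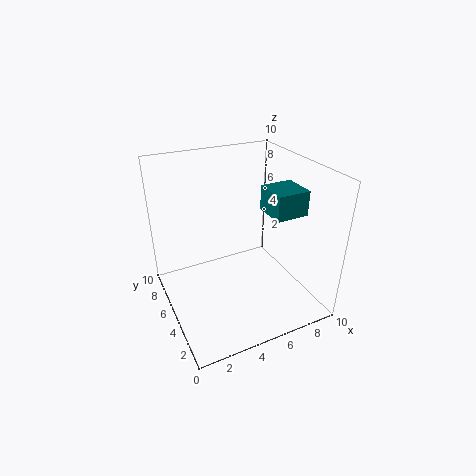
x = 5.5
y = 1
z = 8
d = 2
h = 1.5
c = 'teal'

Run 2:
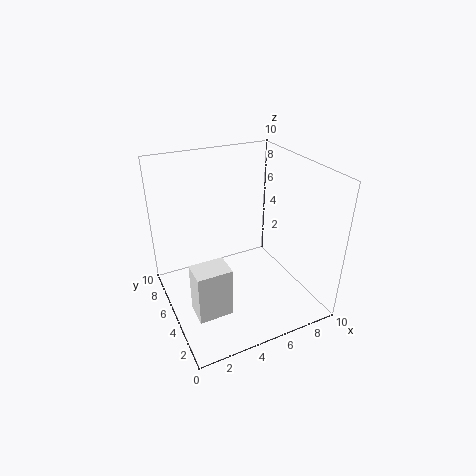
x = 0.5
y = 0.5
z = 3
d = 1.5
h = 3
c = 'white'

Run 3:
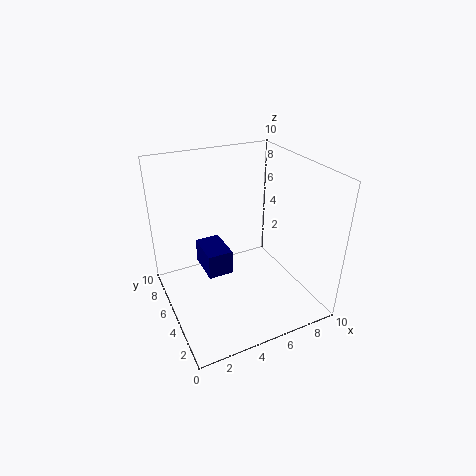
x = 3.5
y = 7
z = 0.5
d = 3
h = 2
c = 'navy'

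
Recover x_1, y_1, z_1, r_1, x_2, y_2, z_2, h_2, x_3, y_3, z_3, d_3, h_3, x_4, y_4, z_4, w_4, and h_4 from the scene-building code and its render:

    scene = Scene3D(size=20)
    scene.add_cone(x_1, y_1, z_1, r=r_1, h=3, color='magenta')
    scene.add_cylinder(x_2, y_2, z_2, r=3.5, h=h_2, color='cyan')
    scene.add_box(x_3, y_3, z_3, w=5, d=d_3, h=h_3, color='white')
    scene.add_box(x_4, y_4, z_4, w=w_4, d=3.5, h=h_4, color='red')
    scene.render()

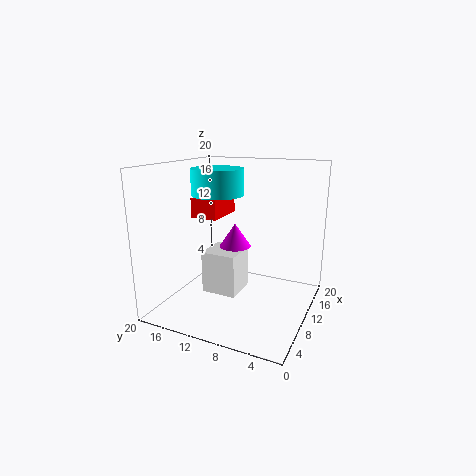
x_1 = 7
y_1 = 9
z_1 = 10
r_1 = 2
x_2 = 9
y_2 = 12.5
z_2 = 16
h_2 = 3.5
x_3 = 7.5
y_3 = 9.5
z_3 = 2
d_3 = 5
h_3 = 6
x_4 = 5.5
y_4 = 11
z_4 = 13.5
w_4 = 5.5
h_4 = 2.5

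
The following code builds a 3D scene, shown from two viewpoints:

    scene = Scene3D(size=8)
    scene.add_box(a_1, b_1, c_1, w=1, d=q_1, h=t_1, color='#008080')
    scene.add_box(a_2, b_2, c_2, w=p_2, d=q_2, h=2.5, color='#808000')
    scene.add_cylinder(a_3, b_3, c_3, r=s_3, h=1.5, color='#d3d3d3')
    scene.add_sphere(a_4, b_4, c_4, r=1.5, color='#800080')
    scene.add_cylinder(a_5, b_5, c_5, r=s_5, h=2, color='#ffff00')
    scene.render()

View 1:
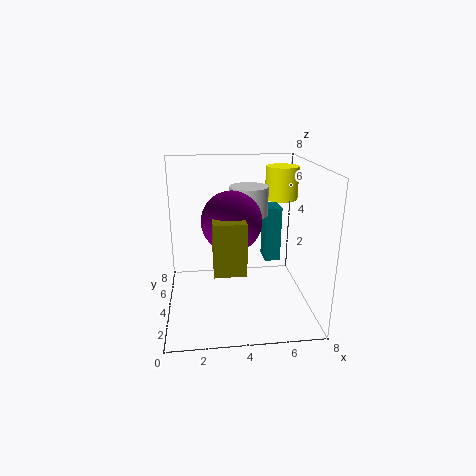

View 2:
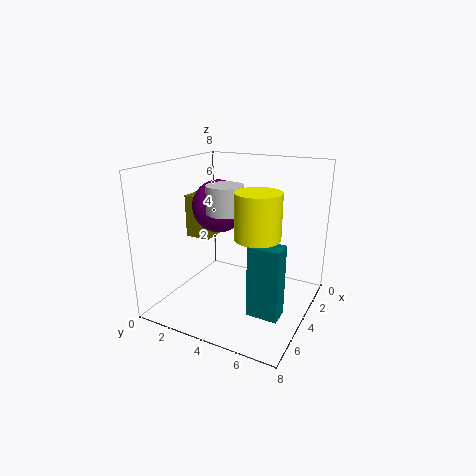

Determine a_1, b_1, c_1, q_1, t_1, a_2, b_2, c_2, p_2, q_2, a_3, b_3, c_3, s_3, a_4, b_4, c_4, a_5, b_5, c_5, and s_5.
a_1 = 6
b_1 = 6
c_1 = 1.5
q_1 = 1.5
t_1 = 3.5
a_2 = 2.5
b_2 = 0.5
c_2 = 3.5
p_2 = 1.5
q_2 = 1.5
a_3 = 4.5
b_3 = 3.5
c_3 = 5.5
s_3 = 1
a_4 = 3.5
b_4 = 2.5
c_4 = 5.5
a_5 = 7
b_5 = 6.5
c_5 = 5.5
s_5 = 1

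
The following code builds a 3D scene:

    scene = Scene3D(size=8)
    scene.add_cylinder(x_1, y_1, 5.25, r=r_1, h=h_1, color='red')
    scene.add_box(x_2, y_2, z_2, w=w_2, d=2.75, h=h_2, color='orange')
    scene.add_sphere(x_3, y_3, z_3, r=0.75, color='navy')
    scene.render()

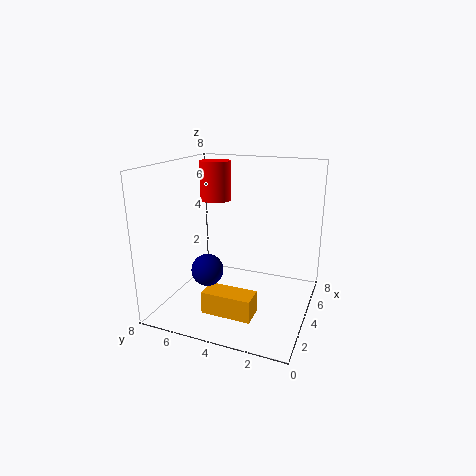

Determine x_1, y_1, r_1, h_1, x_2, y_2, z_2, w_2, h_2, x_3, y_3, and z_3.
x_1 = 7
y_1 = 6.75
r_1 = 1
h_1 = 2.5
x_2 = 1.75
y_2 = 2.5
z_2 = 0.25
w_2 = 1.25
h_2 = 1.25
x_3 = 0.75
y_3 = 4.25
z_3 = 3.5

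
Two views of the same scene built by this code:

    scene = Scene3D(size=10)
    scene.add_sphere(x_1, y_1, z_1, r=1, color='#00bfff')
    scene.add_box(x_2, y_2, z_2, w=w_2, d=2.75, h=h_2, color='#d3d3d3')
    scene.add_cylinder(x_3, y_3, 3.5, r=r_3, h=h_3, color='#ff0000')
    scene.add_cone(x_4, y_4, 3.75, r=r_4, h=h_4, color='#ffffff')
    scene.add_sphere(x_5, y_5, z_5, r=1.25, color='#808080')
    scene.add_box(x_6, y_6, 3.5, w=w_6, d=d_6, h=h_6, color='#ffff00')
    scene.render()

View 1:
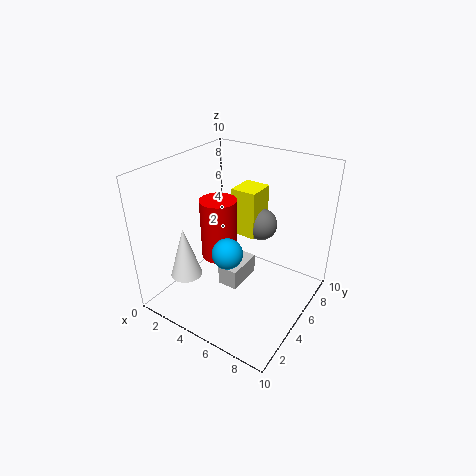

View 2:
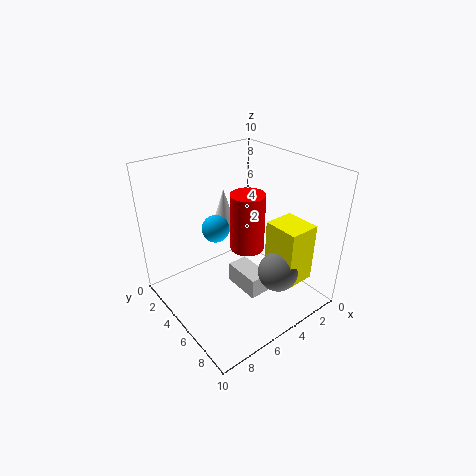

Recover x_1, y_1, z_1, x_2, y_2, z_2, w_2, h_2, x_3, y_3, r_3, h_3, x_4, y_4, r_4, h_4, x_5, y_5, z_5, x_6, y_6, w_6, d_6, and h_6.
x_1 = 5.5; y_1 = 3; z_1 = 5; x_2 = 3.75; y_2 = 4.25; z_2 = 1; w_2 = 1.5; h_2 = 1.5; x_3 = 3.75; y_3 = 4.5; r_3 = 1.25; h_3 = 4.25; x_4 = 3.5; y_4 = 1.25; r_4 = 1; h_4 = 3.25; x_5 = 4.75; y_5 = 8.75; z_5 = 4.25; x_6 = 2.75; y_6 = 7.5; w_6 = 2; d_6 = 2.25; h_6 = 3.75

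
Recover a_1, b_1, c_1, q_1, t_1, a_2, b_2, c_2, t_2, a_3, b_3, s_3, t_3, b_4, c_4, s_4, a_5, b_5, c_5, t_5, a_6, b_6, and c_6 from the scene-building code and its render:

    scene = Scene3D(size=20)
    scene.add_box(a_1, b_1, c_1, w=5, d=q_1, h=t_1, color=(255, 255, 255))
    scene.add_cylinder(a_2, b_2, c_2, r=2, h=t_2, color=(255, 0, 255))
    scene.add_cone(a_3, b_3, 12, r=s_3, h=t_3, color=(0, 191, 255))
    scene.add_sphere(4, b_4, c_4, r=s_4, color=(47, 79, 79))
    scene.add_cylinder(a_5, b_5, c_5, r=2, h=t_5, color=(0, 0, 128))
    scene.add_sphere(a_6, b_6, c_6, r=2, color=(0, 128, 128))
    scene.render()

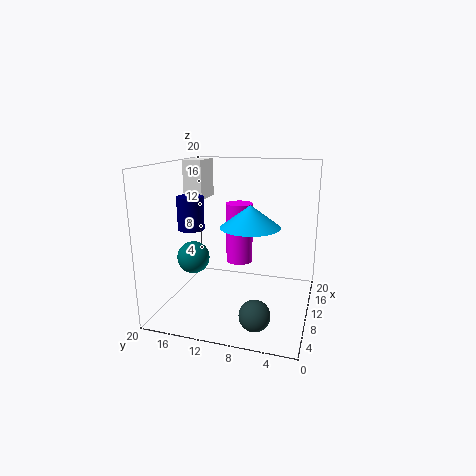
a_1 = 14; b_1 = 17; c_1 = 14; q_1 = 3; t_1 = 6; a_2 = 14; b_2 = 11; c_2 = 5; t_2 = 9; a_3 = 9; b_3 = 8; s_3 = 4; t_3 = 3; b_4 = 6; c_4 = 2; s_4 = 2; a_5 = 12; b_5 = 18; c_5 = 10; t_5 = 5; a_6 = 4; b_6 = 14; c_6 = 9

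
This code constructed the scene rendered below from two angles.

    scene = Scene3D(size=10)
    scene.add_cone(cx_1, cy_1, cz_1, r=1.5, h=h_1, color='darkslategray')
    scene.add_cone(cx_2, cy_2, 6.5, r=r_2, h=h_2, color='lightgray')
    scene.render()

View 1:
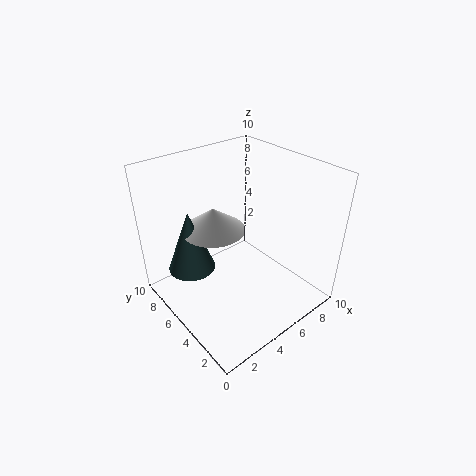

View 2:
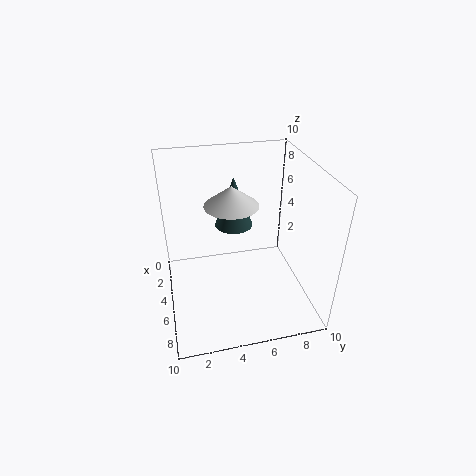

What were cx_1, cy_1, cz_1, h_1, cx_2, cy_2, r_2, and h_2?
cx_1 = 1.5
cy_1 = 5.5
cz_1 = 4
h_1 = 4
cx_2 = 3
cy_2 = 5
r_2 = 2
h_2 = 1.5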